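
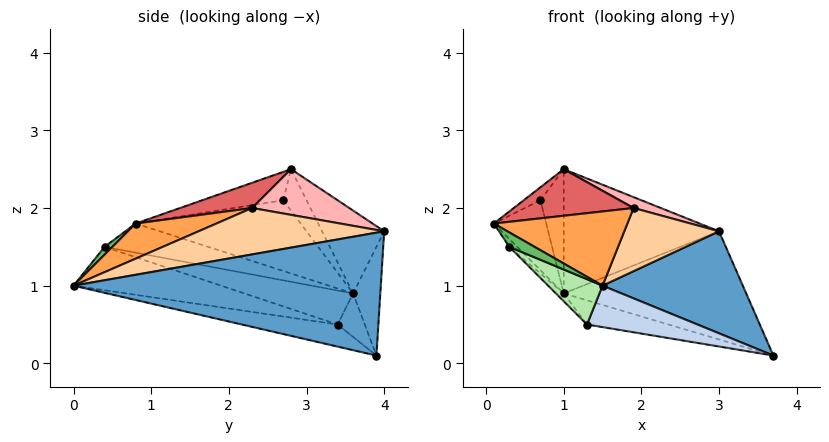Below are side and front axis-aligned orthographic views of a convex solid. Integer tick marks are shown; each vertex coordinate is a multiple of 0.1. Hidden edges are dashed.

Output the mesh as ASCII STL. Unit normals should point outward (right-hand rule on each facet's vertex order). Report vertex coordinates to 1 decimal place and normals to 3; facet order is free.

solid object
 facet normal 0.838 -0.382 0.390
  outer loop
   vertex 3.0 4.0 1.7
   vertex 1.5 0.0 1.0
   vertex 3.7 3.9 0.1
  endloop
 endfacet
 facet normal -0.132 -0.152 -0.980
  outer loop
   vertex 1.3 3.4 0.5
   vertex 3.7 3.9 0.1
   vertex 1.5 0.0 1.0
  endloop
 endfacet
 facet normal 0.255 -0.423 0.870
  outer loop
   vertex 1.9 2.3 2.0
   vertex 0.1 0.8 1.8
   vertex 1.5 0.0 1.0
  endloop
 endfacet
 facet normal 0.733 -0.374 0.568
  outer loop
   vertex 1.9 2.3 2.0
   vertex 1.5 0.0 1.0
   vertex 3.0 4.0 1.7
  endloop
 endfacet
 facet normal 0.165 -0.537 0.827
  outer loop
   vertex 0.3 0.4 1.5
   vertex 1.5 0.0 1.0
   vertex 0.1 0.8 1.8
  endloop
 endfacet
 facet normal -0.424 -0.156 -0.892
  outer loop
   vertex 0.3 0.4 1.5
   vertex 1.3 3.4 0.5
   vertex 1.5 0.0 1.0
  endloop
 endfacet
 facet normal 0.252 -0.419 0.872
  outer loop
   vertex 1.0 2.8 2.5
   vertex 0.1 0.8 1.8
   vertex 1.9 2.3 2.0
  endloop
 endfacet
 facet normal 0.430 -0.120 0.895
  outer loop
   vertex 1.0 2.8 2.5
   vertex 1.9 2.3 2.0
   vertex 3.0 4.0 1.7
  endloop
 endfacet
 facet normal -0.146 0.981 -0.125
  outer loop
   vertex 1.0 3.6 0.9
   vertex 3.0 4.0 1.7
   vertex 3.7 3.9 0.1
  endloop
 endfacet
 facet normal -0.258 0.773 -0.580
  outer loop
   vertex 1.0 3.6 0.9
   vertex 3.7 3.9 0.1
   vertex 1.3 3.4 0.5
  endloop
 endfacet
 facet normal -0.337 0.842 0.421
  outer loop
   vertex 1.0 3.6 0.9
   vertex 1.0 2.8 2.5
   vertex 3.0 4.0 1.7
  endloop
 endfacet
 facet normal -0.792 0.059 -0.607
  outer loop
   vertex 1.0 3.6 0.9
   vertex 0.3 0.4 1.5
   vertex 0.1 0.8 1.8
  endloop
 endfacet
 facet normal -0.785 0.056 -0.617
  outer loop
   vertex 1.0 3.6 0.9
   vertex 1.3 3.4 0.5
   vertex 0.3 0.4 1.5
  endloop
 endfacet
 facet normal -0.808 0.166 0.565
  outer loop
   vertex 0.7 2.7 2.1
   vertex 0.1 0.8 1.8
   vertex 1.0 2.8 2.5
  endloop
 endfacet
 facet normal -0.953 0.303 -0.011
  outer loop
   vertex 0.7 2.7 2.1
   vertex 1.0 3.6 0.9
   vertex 0.1 0.8 1.8
  endloop
 endfacet
 facet normal -0.667 0.667 0.333
  outer loop
   vertex 0.7 2.7 2.1
   vertex 1.0 2.8 2.5
   vertex 1.0 3.6 0.9
  endloop
 endfacet
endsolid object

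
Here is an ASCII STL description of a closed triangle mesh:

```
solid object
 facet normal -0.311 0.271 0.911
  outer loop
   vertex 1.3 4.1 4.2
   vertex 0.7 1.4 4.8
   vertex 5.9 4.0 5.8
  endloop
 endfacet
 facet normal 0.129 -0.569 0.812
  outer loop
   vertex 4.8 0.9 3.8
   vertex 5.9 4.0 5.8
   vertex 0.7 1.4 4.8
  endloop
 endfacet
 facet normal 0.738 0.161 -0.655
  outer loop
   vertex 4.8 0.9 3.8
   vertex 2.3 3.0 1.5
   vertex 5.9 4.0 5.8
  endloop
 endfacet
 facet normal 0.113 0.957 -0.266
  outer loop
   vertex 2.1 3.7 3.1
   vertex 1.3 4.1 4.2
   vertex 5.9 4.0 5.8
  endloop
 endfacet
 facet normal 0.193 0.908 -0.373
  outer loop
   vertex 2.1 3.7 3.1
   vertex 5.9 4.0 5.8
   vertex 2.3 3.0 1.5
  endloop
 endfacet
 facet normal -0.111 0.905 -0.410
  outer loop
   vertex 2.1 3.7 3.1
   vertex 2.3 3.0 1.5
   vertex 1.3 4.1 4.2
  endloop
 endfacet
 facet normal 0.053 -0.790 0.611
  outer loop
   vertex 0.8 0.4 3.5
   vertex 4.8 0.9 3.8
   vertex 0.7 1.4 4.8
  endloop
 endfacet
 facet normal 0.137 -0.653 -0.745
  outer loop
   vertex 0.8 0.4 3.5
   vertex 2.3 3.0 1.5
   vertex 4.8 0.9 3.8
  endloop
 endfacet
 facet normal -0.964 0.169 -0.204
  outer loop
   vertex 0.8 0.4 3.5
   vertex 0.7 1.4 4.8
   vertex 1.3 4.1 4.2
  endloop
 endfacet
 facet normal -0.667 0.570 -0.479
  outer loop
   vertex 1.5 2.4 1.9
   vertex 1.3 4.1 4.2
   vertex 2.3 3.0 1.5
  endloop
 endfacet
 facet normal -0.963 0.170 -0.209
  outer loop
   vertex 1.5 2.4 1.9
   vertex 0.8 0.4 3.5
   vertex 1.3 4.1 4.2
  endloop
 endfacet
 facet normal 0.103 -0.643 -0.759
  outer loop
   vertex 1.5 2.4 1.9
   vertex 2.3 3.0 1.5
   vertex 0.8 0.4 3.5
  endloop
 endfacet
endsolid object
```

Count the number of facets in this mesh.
12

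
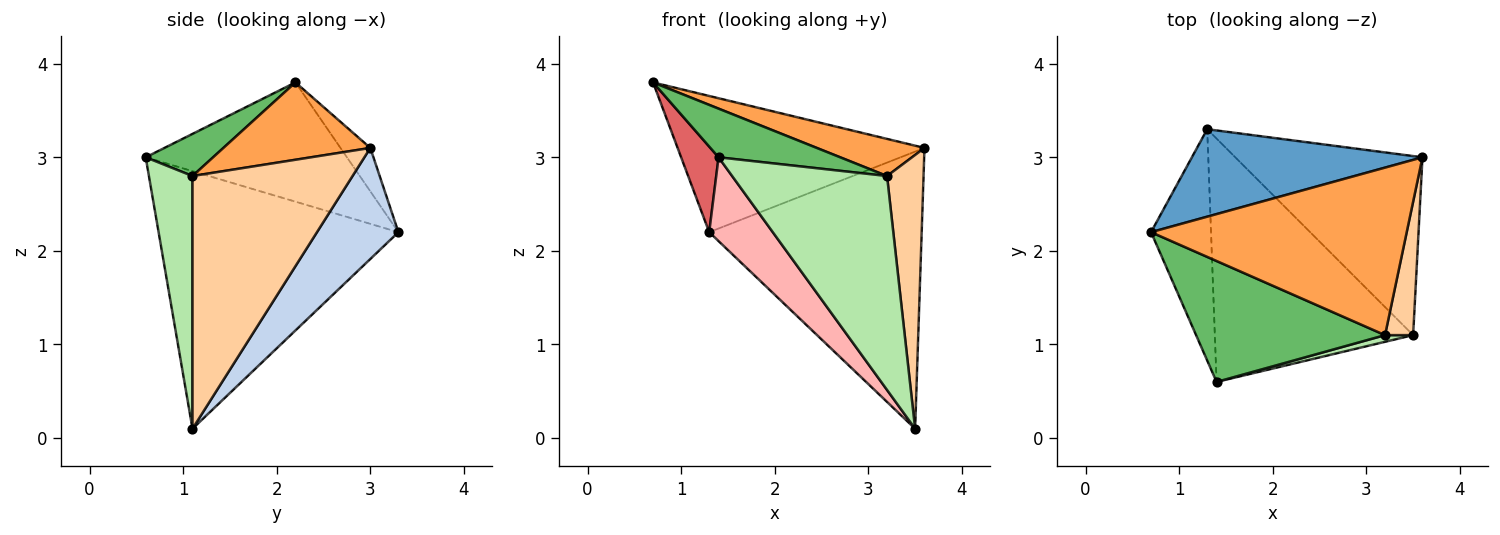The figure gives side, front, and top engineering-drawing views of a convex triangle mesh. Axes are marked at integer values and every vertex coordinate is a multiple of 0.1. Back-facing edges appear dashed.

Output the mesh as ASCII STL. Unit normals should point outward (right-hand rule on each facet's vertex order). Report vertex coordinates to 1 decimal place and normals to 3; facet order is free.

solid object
 facet normal -0.101 0.837 0.538
  outer loop
   vertex 1.3 3.3 2.2
   vertex 0.7 2.2 3.8
   vertex 3.6 3.0 3.1
  endloop
 endfacet
 facet normal 0.306 0.800 -0.517
  outer loop
   vertex 1.3 3.3 2.2
   vertex 3.6 3.0 3.1
   vertex 3.5 1.1 0.1
  endloop
 endfacet
 facet normal 0.283 -0.207 0.936
  outer loop
   vertex 3.2 1.1 2.8
   vertex 3.6 3.0 3.1
   vertex 0.7 2.2 3.8
  endloop
 endfacet
 facet normal 0.969 -0.221 0.108
  outer loop
   vertex 3.2 1.1 2.8
   vertex 3.5 1.1 0.1
   vertex 3.6 3.0 3.1
  endloop
 endfacet
 facet normal 0.203 -0.366 0.908
  outer loop
   vertex 1.4 0.6 3.0
   vertex 3.2 1.1 2.8
   vertex 0.7 2.2 3.8
  endloop
 endfacet
 facet normal 0.271 -0.962 0.030
  outer loop
   vertex 1.4 0.6 3.0
   vertex 3.5 1.1 0.1
   vertex 3.2 1.1 2.8
  endloop
 endfacet
 facet normal -0.881 -0.164 -0.443
  outer loop
   vertex 1.4 0.6 3.0
   vertex 0.7 2.2 3.8
   vertex 1.3 3.3 2.2
  endloop
 endfacet
 facet normal -0.775 -0.206 -0.597
  outer loop
   vertex 1.4 0.6 3.0
   vertex 1.3 3.3 2.2
   vertex 3.5 1.1 0.1
  endloop
 endfacet
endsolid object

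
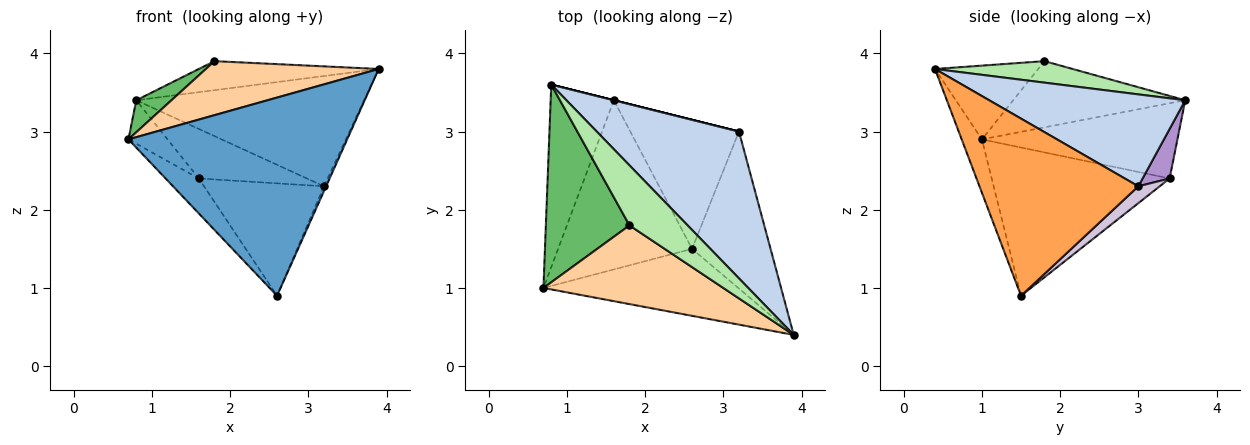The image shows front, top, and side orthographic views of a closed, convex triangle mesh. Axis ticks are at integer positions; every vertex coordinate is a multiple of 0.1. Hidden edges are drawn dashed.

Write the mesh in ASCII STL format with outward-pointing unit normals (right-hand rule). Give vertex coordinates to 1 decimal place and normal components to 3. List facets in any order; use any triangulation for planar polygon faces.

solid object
 facet normal -0.087 -0.944 -0.319
  outer loop
   vertex 2.6 1.5 0.9
   vertex 3.9 0.4 3.8
   vertex 0.7 1.0 2.9
  endloop
 endfacet
 facet normal 0.459 0.533 0.710
  outer loop
   vertex 3.2 3.0 2.3
   vertex 0.8 3.6 3.4
   vertex 3.9 0.4 3.8
  endloop
 endfacet
 facet normal 0.914 0.012 -0.405
  outer loop
   vertex 3.2 3.0 2.3
   vertex 3.9 0.4 3.8
   vertex 2.6 1.5 0.9
  endloop
 endfacet
 facet normal -0.320 -0.536 0.781
  outer loop
   vertex 1.8 1.8 3.9
   vertex 0.7 1.0 2.9
   vertex 3.9 0.4 3.8
  endloop
 endfacet
 facet normal -0.616 -0.126 0.778
  outer loop
   vertex 1.8 1.8 3.9
   vertex 0.8 3.6 3.4
   vertex 0.7 1.0 2.9
  endloop
 endfacet
 facet normal 0.316 0.413 0.854
  outer loop
   vertex 1.8 1.8 3.9
   vertex 3.9 0.4 3.8
   vertex 0.8 3.6 3.4
  endloop
 endfacet
 facet normal -0.757 0.151 -0.636
  outer loop
   vertex 1.6 3.4 2.4
   vertex 0.7 1.0 2.9
   vertex 0.8 3.6 3.4
  endloop
 endfacet
 facet normal -0.735 0.137 -0.664
  outer loop
   vertex 1.6 3.4 2.4
   vertex 2.6 1.5 0.9
   vertex 0.7 1.0 2.9
  endloop
 endfacet
 facet normal 0.243 0.970 0.000
  outer loop
   vertex 1.6 3.4 2.4
   vertex 0.8 3.6 3.4
   vertex 3.2 3.0 2.3
  endloop
 endfacet
 facet normal 0.116 0.652 -0.749
  outer loop
   vertex 1.6 3.4 2.4
   vertex 3.2 3.0 2.3
   vertex 2.6 1.5 0.9
  endloop
 endfacet
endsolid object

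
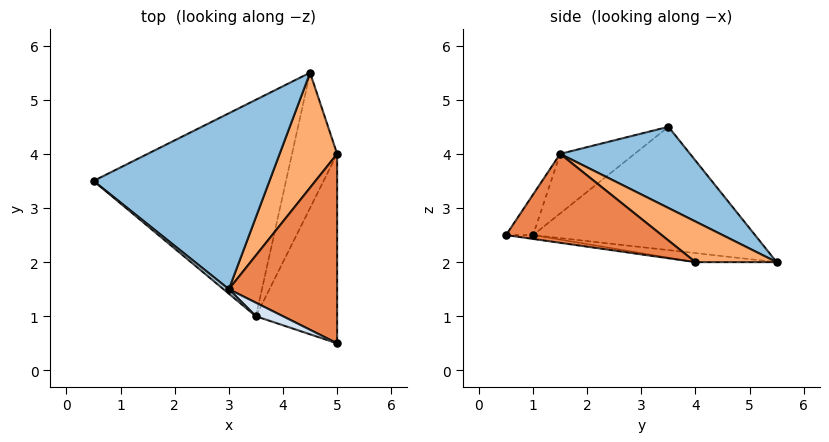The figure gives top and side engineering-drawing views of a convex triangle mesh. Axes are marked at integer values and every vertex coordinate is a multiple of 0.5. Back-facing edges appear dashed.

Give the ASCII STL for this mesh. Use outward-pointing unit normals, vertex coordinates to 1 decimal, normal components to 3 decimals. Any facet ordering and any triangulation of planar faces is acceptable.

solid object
 facet normal -0.539 0.026 -0.842
  outer loop
   vertex 3.5 1.0 2.5
   vertex 0.5 3.5 4.5
   vertex 4.5 5.5 2.0
  endloop
 endfacet
 facet normal 0.402 0.285 0.870
  outer loop
   vertex 3.0 1.5 4.0
   vertex 4.5 5.5 2.0
   vertex 0.5 3.5 4.5
  endloop
 endfacet
 facet normal -0.617 -0.785 0.056
  outer loop
   vertex 3.0 1.5 4.0
   vertex 0.5 3.5 4.5
   vertex 3.5 1.0 2.5
  endloop
 endfacet
 facet normal -0.309 -0.928 0.206
  outer loop
   vertex 3.0 1.5 4.0
   vertex 3.5 1.0 2.5
   vertex 5.0 0.5 2.5
  endloop
 endfacet
 facet normal 0.631 0.110 0.768
  outer loop
   vertex 5.0 4.0 2.0
   vertex 3.0 1.5 4.0
   vertex 5.0 0.5 2.5
  endloop
 endfacet
 facet normal 0.566 0.189 0.802
  outer loop
   vertex 5.0 4.0 2.0
   vertex 4.5 5.5 2.0
   vertex 3.0 1.5 4.0
  endloop
 endfacet
 facet normal -0.047 -0.141 -0.989
  outer loop
   vertex 5.0 4.0 2.0
   vertex 5.0 0.5 2.5
   vertex 3.5 1.0 2.5
  endloop
 endfacet
 facet normal -0.196 -0.065 -0.978
  outer loop
   vertex 5.0 4.0 2.0
   vertex 3.5 1.0 2.5
   vertex 4.5 5.5 2.0
  endloop
 endfacet
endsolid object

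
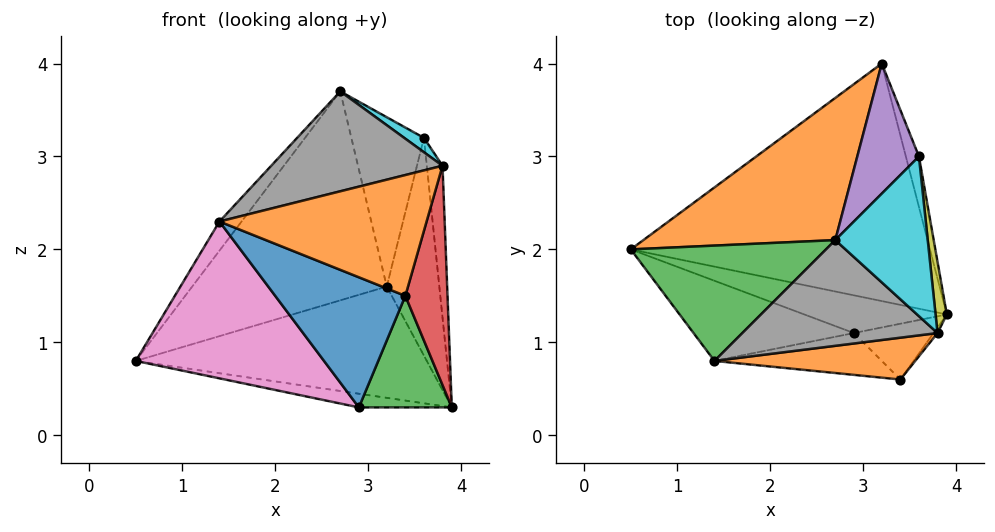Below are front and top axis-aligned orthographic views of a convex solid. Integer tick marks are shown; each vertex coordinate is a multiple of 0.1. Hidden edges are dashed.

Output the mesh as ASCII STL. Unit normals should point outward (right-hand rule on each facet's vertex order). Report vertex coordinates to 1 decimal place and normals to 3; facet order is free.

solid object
 facet normal -0.046 0.424 -0.905
  outer loop
   vertex 3.2 4.0 1.6
   vertex 3.9 1.3 0.3
   vertex 0.5 2.0 0.8
  endloop
 endfacet
 facet normal -0.615 0.652 0.444
  outer loop
   vertex 2.7 2.1 3.7
   vertex 3.2 4.0 1.6
   vertex 0.5 2.0 0.8
  endloop
 endfacet
 facet normal -0.790 0.150 0.594
  outer loop
   vertex 1.4 0.8 2.3
   vertex 2.7 2.1 3.7
   vertex 0.5 2.0 0.8
  endloop
 endfacet
 facet normal 0.958 0.280 -0.065
  outer loop
   vertex 3.6 3.0 3.2
   vertex 3.9 1.3 0.3
   vertex 3.2 4.0 1.6
  endloop
 endfacet
 facet normal -0.414 0.722 0.555
  outer loop
   vertex 3.6 3.0 3.2
   vertex 3.2 4.0 1.6
   vertex 2.7 2.1 3.7
  endloop
 endfacet
 facet normal -0.068 0.340 -0.938
  outer loop
   vertex 2.9 1.1 0.3
   vertex 0.5 2.0 0.8
   vertex 3.9 1.3 0.3
  endloop
 endfacet
 facet normal -0.394 -0.818 -0.418
  outer loop
   vertex 2.9 1.1 0.3
   vertex 1.4 0.8 2.3
   vertex 0.5 2.0 0.8
  endloop
 endfacet
 facet normal -0.095 -0.684 0.723
  outer loop
   vertex 3.8 1.1 2.9
   vertex 2.7 2.1 3.7
   vertex 1.4 0.8 2.3
  endloop
 endfacet
 facet normal 0.994 0.097 0.046
  outer loop
   vertex 3.8 1.1 2.9
   vertex 3.9 1.3 0.3
   vertex 3.6 3.0 3.2
  endloop
 endfacet
 facet normal 0.541 -0.075 0.838
  outer loop
   vertex 3.8 1.1 2.9
   vertex 3.6 3.0 3.2
   vertex 2.7 2.1 3.7
  endloop
 endfacet
 facet normal -0.213 -0.930 -0.299
  outer loop
   vertex 3.4 0.6 1.5
   vertex 1.4 0.8 2.3
   vertex 2.9 1.1 0.3
  endloop
 endfacet
 facet normal 0.036 -0.944 0.327
  outer loop
   vertex 3.4 0.6 1.5
   vertex 3.8 1.1 2.9
   vertex 1.4 0.8 2.3
  endloop
 endfacet
 facet normal 0.176 -0.880 -0.440
  outer loop
   vertex 3.4 0.6 1.5
   vertex 2.9 1.1 0.3
   vertex 3.9 1.3 0.3
  endloop
 endfacet
 facet normal 0.801 -0.598 -0.015
  outer loop
   vertex 3.4 0.6 1.5
   vertex 3.9 1.3 0.3
   vertex 3.8 1.1 2.9
  endloop
 endfacet
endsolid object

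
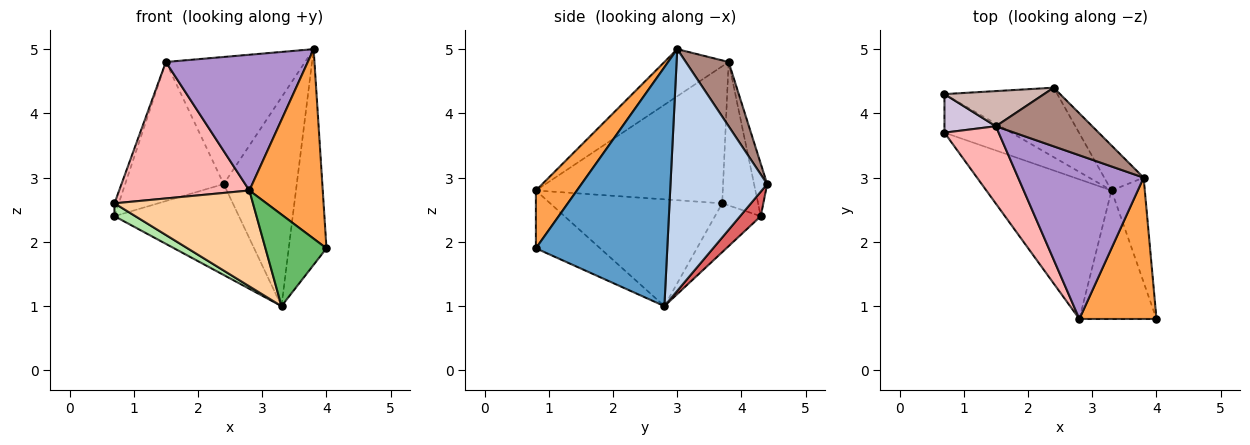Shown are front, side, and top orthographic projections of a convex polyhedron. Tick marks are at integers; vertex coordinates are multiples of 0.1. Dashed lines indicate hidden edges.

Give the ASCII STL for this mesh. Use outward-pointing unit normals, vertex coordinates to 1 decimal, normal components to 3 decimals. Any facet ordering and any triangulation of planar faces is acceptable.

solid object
 facet normal 0.953 0.274 -0.133
  outer loop
   vertex 3.3 2.8 1.0
   vertex 3.8 3.0 5.0
   vertex 4.0 0.8 1.9
  endloop
 endfacet
 facet normal 0.791 0.598 -0.129
  outer loop
   vertex 3.3 2.8 1.0
   vertex 2.4 4.4 2.9
   vertex 3.8 3.0 5.0
  endloop
 endfacet
 facet normal 0.409 -0.731 0.546
  outer loop
   vertex 2.8 0.8 2.8
   vertex 4.0 0.8 1.9
   vertex 3.8 3.0 5.0
  endloop
 endfacet
 facet normal -0.575 -0.463 -0.674
  outer loop
   vertex 2.8 0.8 2.8
   vertex 0.7 3.7 2.6
   vertex 3.3 2.8 1.0
  endloop
 endfacet
 facet normal -0.521 -0.495 -0.695
  outer loop
   vertex 2.8 0.8 2.8
   vertex 3.3 2.8 1.0
   vertex 4.0 0.8 1.9
  endloop
 endfacet
 facet normal -0.570 -0.260 -0.780
  outer loop
   vertex 0.7 4.3 2.4
   vertex 3.3 2.8 1.0
   vertex 0.7 3.7 2.6
  endloop
 endfacet
 facet normal 0.131 0.788 -0.602
  outer loop
   vertex 0.7 4.3 2.4
   vertex 2.4 4.4 2.9
   vertex 3.3 2.8 1.0
  endloop
 endfacet
 facet normal -0.780 -0.544 0.309
  outer loop
   vertex 1.5 3.8 4.8
   vertex 0.7 3.7 2.6
   vertex 2.8 0.8 2.8
  endloop
 endfacet
 facet normal -0.278 -0.613 0.739
  outer loop
   vertex 1.5 3.8 4.8
   vertex 2.8 0.8 2.8
   vertex 3.8 3.0 5.0
  endloop
 endfacet
 facet normal -0.936 0.112 0.335
  outer loop
   vertex 1.5 3.8 4.8
   vertex 0.7 4.3 2.4
   vertex 0.7 3.7 2.6
  endloop
 endfacet
 facet normal 0.269 0.874 0.404
  outer loop
   vertex 1.5 3.8 4.8
   vertex 3.8 3.0 5.0
   vertex 2.4 4.4 2.9
  endloop
 endfacet
 facet normal -0.128 0.962 0.243
  outer loop
   vertex 1.5 3.8 4.8
   vertex 2.4 4.4 2.9
   vertex 0.7 4.3 2.4
  endloop
 endfacet
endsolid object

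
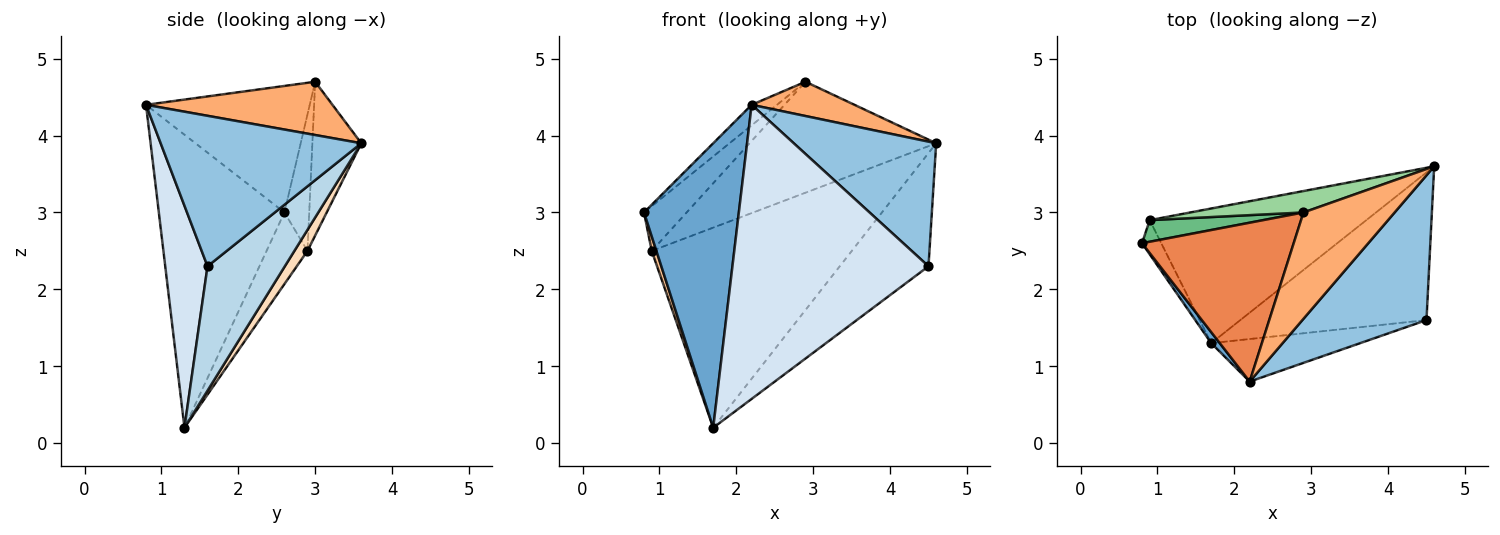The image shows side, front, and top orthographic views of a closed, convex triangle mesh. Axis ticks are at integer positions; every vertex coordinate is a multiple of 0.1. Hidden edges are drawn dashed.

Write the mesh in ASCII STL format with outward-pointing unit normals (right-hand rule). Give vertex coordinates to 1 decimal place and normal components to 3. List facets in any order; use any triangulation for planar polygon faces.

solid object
 facet normal -0.798 -0.602 0.023
  outer loop
   vertex 1.7 1.3 0.2
   vertex 2.2 0.8 4.4
   vertex 0.8 2.6 3.0
  endloop
 endfacet
 facet normal 0.677 -0.480 0.558
  outer loop
   vertex 4.5 1.6 2.3
   vertex 4.6 3.6 3.9
   vertex 2.2 0.8 4.4
  endloop
 endfacet
 facet normal 0.468 0.538 -0.701
  outer loop
   vertex 4.5 1.6 2.3
   vertex 1.7 1.3 0.2
   vertex 4.6 3.6 3.9
  endloop
 endfacet
 facet normal 0.209 -0.968 -0.140
  outer loop
   vertex 4.5 1.6 2.3
   vertex 2.2 0.8 4.4
   vertex 1.7 1.3 0.2
  endloop
 endfacet
 facet normal -0.637 0.099 0.764
  outer loop
   vertex 2.9 3.0 4.7
   vertex 0.8 2.6 3.0
   vertex 2.2 0.8 4.4
  endloop
 endfacet
 facet normal 0.486 -0.268 0.832
  outer loop
   vertex 2.9 3.0 4.7
   vertex 2.2 0.8 4.4
   vertex 4.6 3.6 3.9
  endloop
 endfacet
 facet normal -0.960 -0.110 -0.258
  outer loop
   vertex 0.9 2.9 2.5
   vertex 1.7 1.3 0.2
   vertex 0.8 2.6 3.0
  endloop
 endfacet
 facet normal 0.054 0.828 -0.557
  outer loop
   vertex 0.9 2.9 2.5
   vertex 4.6 3.6 3.9
   vertex 1.7 1.3 0.2
  endloop
 endfacet
 facet normal -0.464 0.797 0.386
  outer loop
   vertex 0.9 2.9 2.5
   vertex 0.8 2.6 3.0
   vertex 2.9 3.0 4.7
  endloop
 endfacet
 facet normal -0.249 0.951 0.183
  outer loop
   vertex 0.9 2.9 2.5
   vertex 2.9 3.0 4.7
   vertex 4.6 3.6 3.9
  endloop
 endfacet
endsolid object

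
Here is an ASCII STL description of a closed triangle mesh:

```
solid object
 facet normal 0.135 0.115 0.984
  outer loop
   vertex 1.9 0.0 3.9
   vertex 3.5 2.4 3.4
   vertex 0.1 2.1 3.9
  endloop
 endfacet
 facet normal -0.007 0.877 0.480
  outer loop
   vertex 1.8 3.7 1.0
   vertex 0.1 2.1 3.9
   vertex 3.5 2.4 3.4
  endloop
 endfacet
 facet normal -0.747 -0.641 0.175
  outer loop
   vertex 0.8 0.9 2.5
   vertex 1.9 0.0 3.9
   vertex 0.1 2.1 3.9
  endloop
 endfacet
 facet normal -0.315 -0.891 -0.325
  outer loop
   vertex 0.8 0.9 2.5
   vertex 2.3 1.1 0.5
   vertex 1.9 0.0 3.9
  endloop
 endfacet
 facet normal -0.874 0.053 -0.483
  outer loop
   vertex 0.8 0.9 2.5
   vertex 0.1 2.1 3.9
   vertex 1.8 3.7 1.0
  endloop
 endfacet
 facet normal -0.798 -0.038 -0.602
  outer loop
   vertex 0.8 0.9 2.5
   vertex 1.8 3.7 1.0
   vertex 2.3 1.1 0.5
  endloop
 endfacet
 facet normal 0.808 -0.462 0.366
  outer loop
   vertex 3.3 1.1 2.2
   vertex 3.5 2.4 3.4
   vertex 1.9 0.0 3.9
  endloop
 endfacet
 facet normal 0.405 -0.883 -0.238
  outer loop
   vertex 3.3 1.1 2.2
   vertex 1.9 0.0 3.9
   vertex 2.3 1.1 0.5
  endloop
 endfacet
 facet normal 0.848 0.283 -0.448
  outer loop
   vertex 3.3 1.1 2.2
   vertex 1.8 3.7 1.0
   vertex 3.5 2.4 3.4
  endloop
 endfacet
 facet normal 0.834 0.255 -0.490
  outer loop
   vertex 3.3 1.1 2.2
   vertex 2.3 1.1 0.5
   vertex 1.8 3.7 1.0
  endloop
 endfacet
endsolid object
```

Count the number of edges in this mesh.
15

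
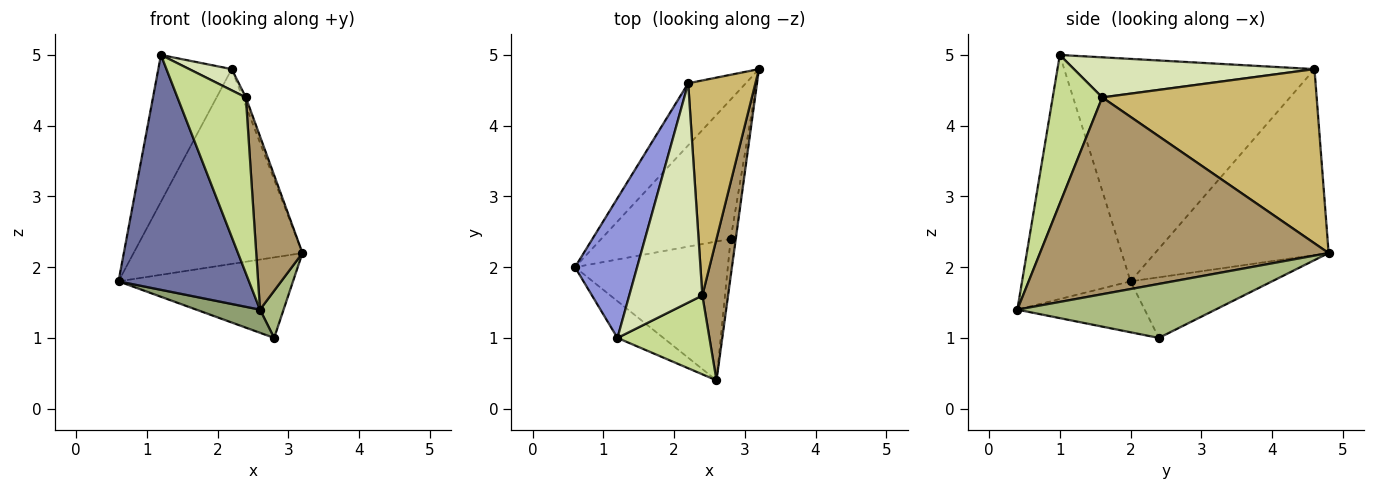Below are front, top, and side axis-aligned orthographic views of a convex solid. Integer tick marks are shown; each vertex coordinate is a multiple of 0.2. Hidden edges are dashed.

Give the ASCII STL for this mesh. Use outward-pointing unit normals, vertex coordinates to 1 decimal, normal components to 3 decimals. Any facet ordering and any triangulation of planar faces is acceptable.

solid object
 facet normal -0.635 -0.763 -0.120
  outer loop
   vertex 1.2 1.0 5.0
   vertex 0.6 2.0 1.8
   vertex 2.6 0.4 1.4
  endloop
 endfacet
 facet normal -0.700 0.681 -0.217
  outer loop
   vertex 2.2 4.6 4.8
   vertex 3.2 4.8 2.2
   vertex 0.6 2.0 1.8
  endloop
 endfacet
 facet normal -0.927 0.272 0.259
  outer loop
   vertex 2.2 4.6 4.8
   vertex 0.6 2.0 1.8
   vertex 1.2 1.0 5.0
  endloop
 endfacet
 facet normal -0.376 0.464 -0.802
  outer loop
   vertex 2.8 2.4 1.0
   vertex 0.6 2.0 1.8
   vertex 3.2 4.8 2.2
  endloop
 endfacet
 facet normal -0.312 -0.156 -0.937
  outer loop
   vertex 2.8 2.4 1.0
   vertex 2.6 0.4 1.4
   vertex 0.6 2.0 1.8
  endloop
 endfacet
 facet normal 0.989 -0.118 -0.094
  outer loop
   vertex 2.8 2.4 1.0
   vertex 3.2 4.8 2.2
   vertex 2.6 0.4 1.4
  endloop
 endfacet
 facet normal 0.551 -0.761 0.341
  outer loop
   vertex 2.4 1.6 4.4
   vertex 1.2 1.0 5.0
   vertex 2.6 0.4 1.4
  endloop
 endfacet
 facet normal 0.479 -0.085 0.874
  outer loop
   vertex 2.4 1.6 4.4
   vertex 2.2 4.6 4.8
   vertex 1.2 1.0 5.0
  endloop
 endfacet
 facet normal 0.979 -0.157 0.128
  outer loop
   vertex 2.4 1.6 4.4
   vertex 2.6 0.4 1.4
   vertex 3.2 4.8 2.2
  endloop
 endfacet
 facet normal 0.933 0.014 0.360
  outer loop
   vertex 2.4 1.6 4.4
   vertex 3.2 4.8 2.2
   vertex 2.2 4.6 4.8
  endloop
 endfacet
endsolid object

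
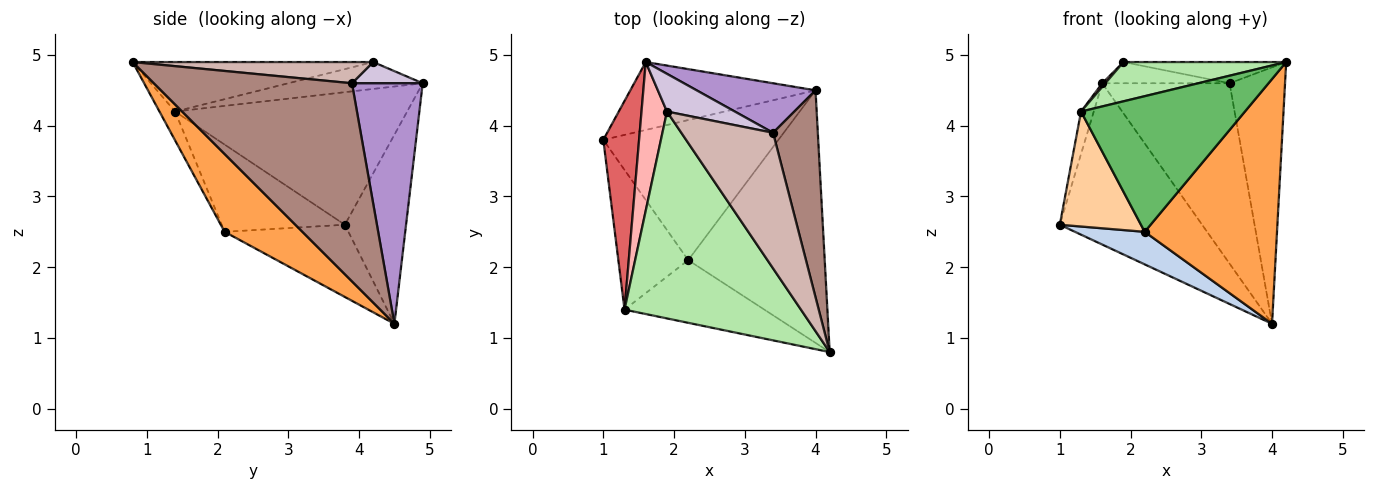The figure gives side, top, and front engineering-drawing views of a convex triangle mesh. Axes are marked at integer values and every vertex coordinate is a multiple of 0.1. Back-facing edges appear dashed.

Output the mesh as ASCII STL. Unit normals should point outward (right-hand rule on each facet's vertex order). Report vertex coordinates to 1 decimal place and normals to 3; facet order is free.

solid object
 facet normal -0.368 0.857 -0.361
  outer loop
   vertex 1.6 4.9 4.6
   vertex 4.0 4.5 1.2
   vertex 1.0 3.8 2.6
  endloop
 endfacet
 facet normal -0.373 -0.210 -0.904
  outer loop
   vertex 2.2 2.1 2.5
   vertex 1.0 3.8 2.6
   vertex 4.0 4.5 1.2
  endloop
 endfacet
 facet normal 0.379 -0.644 -0.665
  outer loop
   vertex 2.2 2.1 2.5
   vertex 4.0 4.5 1.2
   vertex 4.2 0.8 4.9
  endloop
 endfacet
 facet normal -0.694 -0.457 -0.556
  outer loop
   vertex 1.3 1.4 4.2
   vertex 1.0 3.8 2.6
   vertex 2.2 2.1 2.5
  endloop
 endfacet
 facet normal -0.086 -0.904 -0.418
  outer loop
   vertex 1.3 1.4 4.2
   vertex 2.2 2.1 2.5
   vertex 4.2 0.8 4.9
  endloop
 endfacet
 facet normal -0.266 -0.180 0.947
  outer loop
   vertex 1.3 1.4 4.2
   vertex 4.2 0.8 4.9
   vertex 1.9 4.2 4.9
  endloop
 endfacet
 facet normal -0.964 0.053 0.260
  outer loop
   vertex 1.3 1.4 4.2
   vertex 1.6 4.9 4.6
   vertex 1.0 3.8 2.6
  endloop
 endfacet
 facet normal -0.726 -0.016 0.688
  outer loop
   vertex 1.3 1.4 4.2
   vertex 1.9 4.2 4.9
   vertex 1.6 4.9 4.6
  endloop
 endfacet
 facet normal 0.472 0.850 0.233
  outer loop
   vertex 3.4 3.9 4.6
   vertex 4.0 4.5 1.2
   vertex 1.6 4.9 4.6
  endloop
 endfacet
 facet normal 0.263 0.473 0.841
  outer loop
   vertex 3.4 3.9 4.6
   vertex 1.6 4.9 4.6
   vertex 1.9 4.2 4.9
  endloop
 endfacet
 facet normal 0.941 0.263 0.213
  outer loop
   vertex 3.4 3.9 4.6
   vertex 4.2 0.8 4.9
   vertex 4.0 4.5 1.2
  endloop
 endfacet
 facet normal 0.223 0.151 0.963
  outer loop
   vertex 3.4 3.9 4.6
   vertex 1.9 4.2 4.9
   vertex 4.2 0.8 4.9
  endloop
 endfacet
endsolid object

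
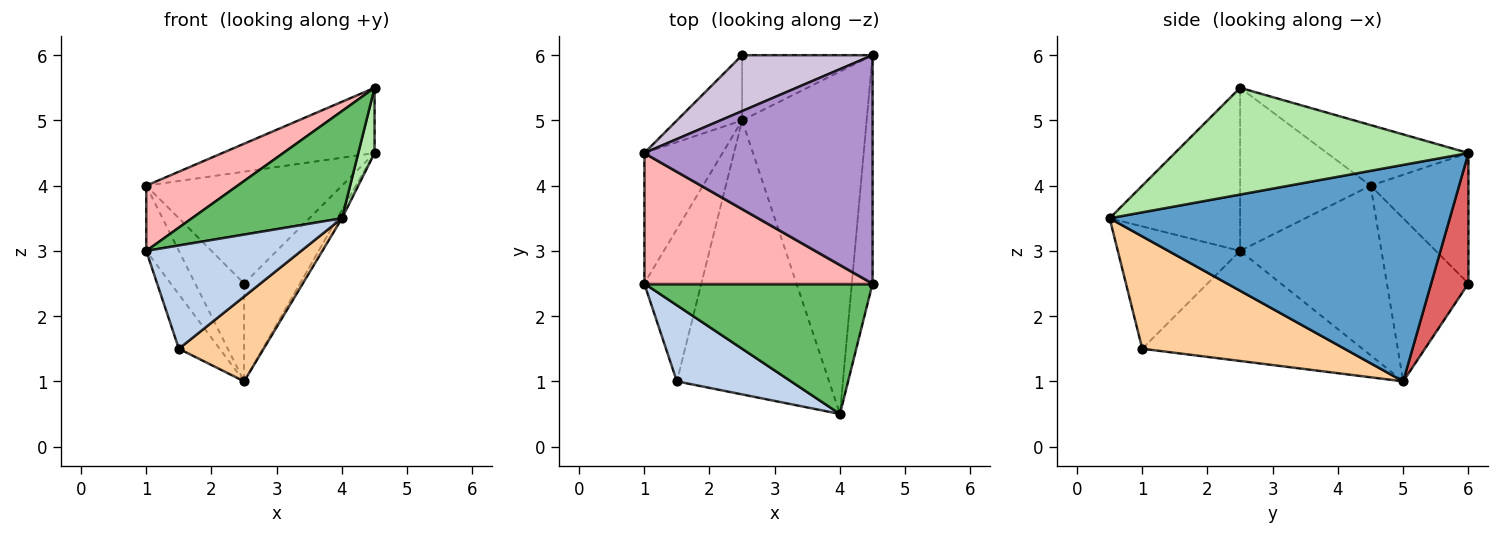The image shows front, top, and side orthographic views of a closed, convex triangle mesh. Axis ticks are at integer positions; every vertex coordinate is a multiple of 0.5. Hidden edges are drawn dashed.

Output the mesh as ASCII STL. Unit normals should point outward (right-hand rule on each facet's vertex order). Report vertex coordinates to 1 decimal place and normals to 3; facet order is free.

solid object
 facet normal 0.867 0.012 -0.499
  outer loop
   vertex 2.5 5.0 1.0
   vertex 4.5 6.0 4.5
   vertex 4.0 0.5 3.5
  endloop
 endfacet
 facet normal -0.536 -0.679 0.501
  outer loop
   vertex 1.5 1.0 1.5
   vertex 4.0 0.5 3.5
   vertex 1.0 2.5 3.0
  endloop
 endfacet
 facet normal -0.876 0.162 -0.454
  outer loop
   vertex 1.5 1.0 1.5
   vertex 1.0 2.5 3.0
   vertex 2.5 5.0 1.0
  endloop
 endfacet
 facet normal 0.576 -0.242 -0.781
  outer loop
   vertex 1.5 1.0 1.5
   vertex 2.5 5.0 1.0
   vertex 4.0 0.5 3.5
  endloop
 endfacet
 facet normal -0.483 -0.556 0.677
  outer loop
   vertex 4.5 2.5 5.5
   vertex 1.0 2.5 3.0
   vertex 4.0 0.5 3.5
  endloop
 endfacet
 facet normal 0.980 -0.054 -0.191
  outer loop
   vertex 4.5 2.5 5.5
   vertex 4.0 0.5 3.5
   vertex 4.5 6.0 4.5
  endloop
 endfacet
 facet normal 0.485 0.728 -0.485
  outer loop
   vertex 2.5 6.0 2.5
   vertex 4.5 6.0 4.5
   vertex 2.5 5.0 1.0
  endloop
 endfacet
 facet normal -0.538 -0.377 0.754
  outer loop
   vertex 1.0 4.5 4.0
   vertex 1.0 2.5 3.0
   vertex 4.5 2.5 5.5
  endloop
 endfacet
 facet normal -0.247 0.266 0.932
  outer loop
   vertex 1.0 4.5 4.0
   vertex 4.5 2.5 5.5
   vertex 4.5 6.0 4.5
  endloop
 endfacet
 facet normal -0.408 0.816 0.408
  outer loop
   vertex 1.0 4.5 4.0
   vertex 4.5 6.0 4.5
   vertex 2.5 6.0 2.5
  endloop
 endfacet
 facet normal -0.889 0.205 -0.410
  outer loop
   vertex 1.0 4.5 4.0
   vertex 2.5 5.0 1.0
   vertex 1.0 2.5 3.0
  endloop
 endfacet
 facet normal -0.811 0.487 -0.324
  outer loop
   vertex 1.0 4.5 4.0
   vertex 2.5 6.0 2.5
   vertex 2.5 5.0 1.0
  endloop
 endfacet
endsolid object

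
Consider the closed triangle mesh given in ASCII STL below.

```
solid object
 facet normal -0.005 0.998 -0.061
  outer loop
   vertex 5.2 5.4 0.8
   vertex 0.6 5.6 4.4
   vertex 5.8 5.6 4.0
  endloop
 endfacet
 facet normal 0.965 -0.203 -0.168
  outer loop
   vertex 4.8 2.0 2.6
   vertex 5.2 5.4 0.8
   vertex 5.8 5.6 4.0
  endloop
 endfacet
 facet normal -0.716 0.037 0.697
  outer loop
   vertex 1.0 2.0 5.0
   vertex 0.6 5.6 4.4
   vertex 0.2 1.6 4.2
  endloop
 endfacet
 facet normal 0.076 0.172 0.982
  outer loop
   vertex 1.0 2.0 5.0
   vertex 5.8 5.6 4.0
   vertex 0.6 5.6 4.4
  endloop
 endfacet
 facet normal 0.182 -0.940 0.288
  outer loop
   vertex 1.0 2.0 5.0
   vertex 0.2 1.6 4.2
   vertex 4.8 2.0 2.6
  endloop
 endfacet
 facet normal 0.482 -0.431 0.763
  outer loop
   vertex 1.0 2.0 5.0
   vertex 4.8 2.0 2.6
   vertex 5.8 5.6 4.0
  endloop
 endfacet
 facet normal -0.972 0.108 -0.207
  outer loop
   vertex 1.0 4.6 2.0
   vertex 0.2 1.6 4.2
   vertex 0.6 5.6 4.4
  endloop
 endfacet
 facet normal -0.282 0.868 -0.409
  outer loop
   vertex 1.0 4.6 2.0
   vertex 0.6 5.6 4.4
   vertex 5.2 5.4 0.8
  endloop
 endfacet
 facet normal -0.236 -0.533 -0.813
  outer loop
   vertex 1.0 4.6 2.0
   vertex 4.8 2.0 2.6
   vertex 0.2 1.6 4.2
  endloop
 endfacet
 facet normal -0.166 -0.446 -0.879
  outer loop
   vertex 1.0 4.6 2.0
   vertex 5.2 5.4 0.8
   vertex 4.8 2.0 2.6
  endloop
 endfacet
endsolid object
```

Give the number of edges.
15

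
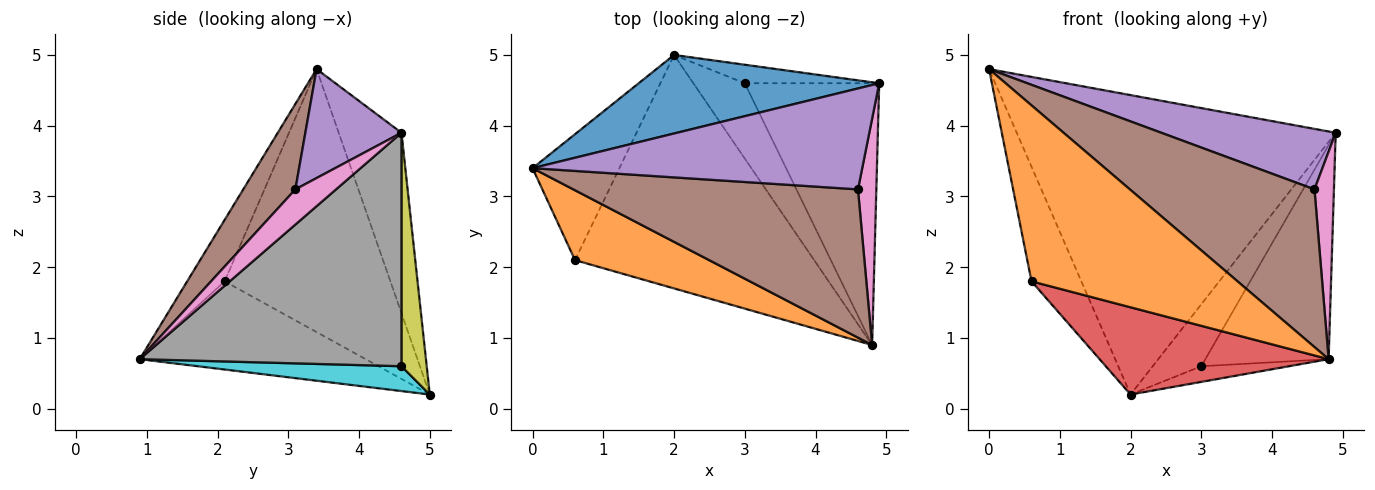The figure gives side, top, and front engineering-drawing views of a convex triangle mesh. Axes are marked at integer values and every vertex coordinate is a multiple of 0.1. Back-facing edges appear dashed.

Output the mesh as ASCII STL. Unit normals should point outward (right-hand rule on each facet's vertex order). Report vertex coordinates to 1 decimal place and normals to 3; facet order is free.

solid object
 facet normal -0.187 0.950 0.249
  outer loop
   vertex 2.0 5.0 0.2
   vertex 0.0 3.4 4.8
   vertex 4.9 4.6 3.9
  endloop
 endfacet
 facet normal -0.167 -0.916 0.364
  outer loop
   vertex 0.6 2.1 1.8
   vertex 4.8 0.9 0.7
   vertex 0.0 3.4 4.8
  endloop
 endfacet
 facet normal -0.913 0.274 -0.302
  outer loop
   vertex 0.6 2.1 1.8
   vertex 0.0 3.4 4.8
   vertex 2.0 5.0 0.2
  endloop
 endfacet
 facet normal -0.326 -0.331 -0.885
  outer loop
   vertex 0.6 2.1 1.8
   vertex 2.0 5.0 0.2
   vertex 4.8 0.9 0.7
  endloop
 endfacet
 facet normal 0.273 -0.495 0.825
  outer loop
   vertex 4.6 3.1 3.1
   vertex 4.9 4.6 3.9
   vertex 0.0 3.4 4.8
  endloop
 endfacet
 facet normal 0.201 -0.714 0.671
  outer loop
   vertex 4.6 3.1 3.1
   vertex 0.0 3.4 4.8
   vertex 4.8 0.9 0.7
  endloop
 endfacet
 facet normal 0.816 -0.390 0.426
  outer loop
   vertex 4.6 3.1 3.1
   vertex 4.8 0.9 0.7
   vertex 4.9 4.6 3.9
  endloop
 endfacet
 facet normal 0.802 0.378 -0.462
  outer loop
   vertex 3.0 4.6 0.6
   vertex 4.9 4.6 3.9
   vertex 4.8 0.9 0.7
  endloop
 endfacet
 facet normal 0.446 0.858 -0.257
  outer loop
   vertex 3.0 4.6 0.6
   vertex 2.0 5.0 0.2
   vertex 4.9 4.6 3.9
  endloop
 endfacet
 facet normal 0.428 0.184 -0.885
  outer loop
   vertex 3.0 4.6 0.6
   vertex 4.8 0.9 0.7
   vertex 2.0 5.0 0.2
  endloop
 endfacet
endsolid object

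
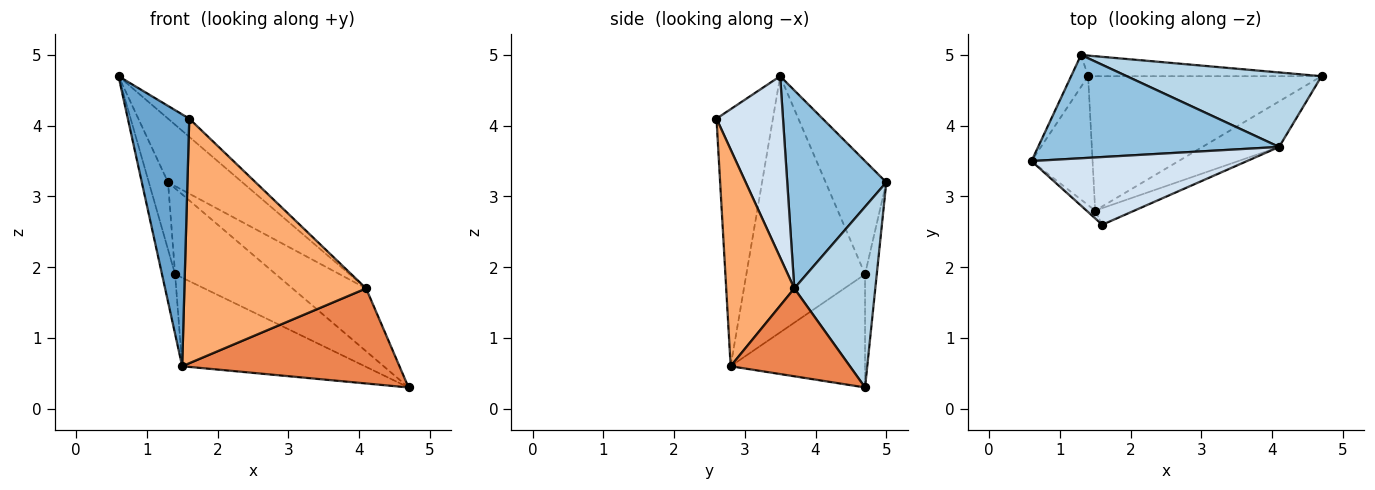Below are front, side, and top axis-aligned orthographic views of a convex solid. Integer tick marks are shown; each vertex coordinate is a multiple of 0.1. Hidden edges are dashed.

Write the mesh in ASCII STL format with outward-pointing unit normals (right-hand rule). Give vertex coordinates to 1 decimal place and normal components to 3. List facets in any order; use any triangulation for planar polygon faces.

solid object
 facet normal -0.676 -0.736 -0.023
  outer loop
   vertex 1.5 2.8 0.6
   vertex 1.6 2.6 4.1
   vertex 0.6 3.5 4.7
  endloop
 endfacet
 facet normal 0.573 0.430 0.697
  outer loop
   vertex 4.1 3.7 1.7
   vertex 1.3 5.0 3.2
   vertex 0.6 3.5 4.7
  endloop
 endfacet
 facet normal 0.578 0.526 0.624
  outer loop
   vertex 4.1 3.7 1.7
   vertex 4.7 4.7 0.3
   vertex 1.3 5.0 3.2
  endloop
 endfacet
 facet normal 0.631 0.201 0.749
  outer loop
   vertex 4.1 3.7 1.7
   vertex 0.6 3.5 4.7
   vertex 1.6 2.6 4.1
  endloop
 endfacet
 facet normal 0.444 -0.808 -0.387
  outer loop
   vertex 4.1 3.7 1.7
   vertex 1.5 2.8 0.6
   vertex 4.7 4.7 0.3
  endloop
 endfacet
 facet normal 0.350 -0.934 -0.063
  outer loop
   vertex 4.1 3.7 1.7
   vertex 1.6 2.6 4.1
   vertex 1.5 2.8 0.6
  endloop
 endfacet
 facet normal -0.944 0.299 -0.142
  outer loop
   vertex 1.4 4.7 1.9
   vertex 0.6 3.5 4.7
   vertex 1.3 5.0 3.2
  endloop
 endfacet
 facet normal -0.967 0.107 -0.231
  outer loop
   vertex 1.4 4.7 1.9
   vertex 1.5 2.8 0.6
   vertex 0.6 3.5 4.7
  endloop
 endfacet
 facet normal -0.112 0.966 -0.232
  outer loop
   vertex 1.4 4.7 1.9
   vertex 1.3 5.0 3.2
   vertex 4.7 4.7 0.3
  endloop
 endfacet
 facet normal -0.375 0.510 -0.774
  outer loop
   vertex 1.4 4.7 1.9
   vertex 4.7 4.7 0.3
   vertex 1.5 2.8 0.6
  endloop
 endfacet
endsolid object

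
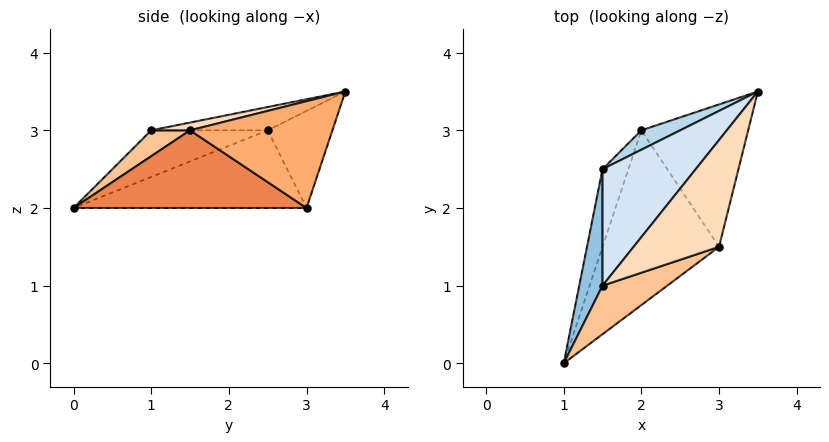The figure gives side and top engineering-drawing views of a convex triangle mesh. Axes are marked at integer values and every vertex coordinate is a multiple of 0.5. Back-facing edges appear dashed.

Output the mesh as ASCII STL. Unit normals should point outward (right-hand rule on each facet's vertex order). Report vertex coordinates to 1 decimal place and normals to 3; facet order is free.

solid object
 facet normal -0.905 0.302 -0.302
  outer loop
   vertex 1.5 2.5 3.0
   vertex 2.0 3.0 2.0
   vertex 1.0 0.0 2.0
  endloop
 endfacet
 facet normal -0.894 0.000 0.447
  outer loop
   vertex 1.5 2.5 3.0
   vertex 1.0 0.0 2.0
   vertex 1.5 1.0 3.0
  endloop
 endfacet
 facet normal -0.477 0.858 0.191
  outer loop
   vertex 1.5 2.5 3.0
   vertex 3.5 3.5 3.5
   vertex 2.0 3.0 2.0
  endloop
 endfacet
 facet normal -0.243 0.000 0.970
  outer loop
   vertex 1.5 2.5 3.0
   vertex 1.5 1.0 3.0
   vertex 3.5 3.5 3.5
  endloop
 endfacet
 facet normal 0.545 -0.182 -0.818
  outer loop
   vertex 3.0 1.5 3.0
   vertex 1.0 0.0 2.0
   vertex 2.0 3.0 2.0
  endloop
 endfacet
 facet normal 0.707 0.000 -0.707
  outer loop
   vertex 3.0 1.5 3.0
   vertex 2.0 3.0 2.0
   vertex 3.5 3.5 3.5
  endloop
 endfacet
 facet normal 0.248 -0.744 0.620
  outer loop
   vertex 3.0 1.5 3.0
   vertex 1.5 1.0 3.0
   vertex 1.0 0.0 2.0
  endloop
 endfacet
 facet normal 0.087 -0.262 0.961
  outer loop
   vertex 3.0 1.5 3.0
   vertex 3.5 3.5 3.5
   vertex 1.5 1.0 3.0
  endloop
 endfacet
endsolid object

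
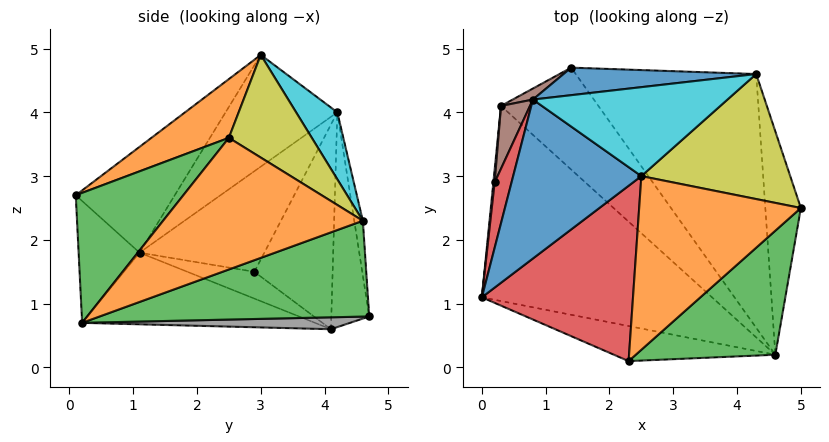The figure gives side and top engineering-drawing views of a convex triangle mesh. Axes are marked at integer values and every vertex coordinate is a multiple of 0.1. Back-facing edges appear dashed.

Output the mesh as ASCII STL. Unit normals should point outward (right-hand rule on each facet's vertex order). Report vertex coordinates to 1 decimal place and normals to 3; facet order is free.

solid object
 facet normal -0.617 -0.343 0.708
  outer loop
   vertex 0.8 4.2 4.0
   vertex 0.0 1.1 1.8
   vertex 2.5 3.0 4.9
  endloop
 endfacet
 facet normal 0.275 -0.593 0.757
  outer loop
   vertex 2.3 0.1 2.7
   vertex 5.0 2.5 3.6
   vertex 2.5 3.0 4.9
  endloop
 endfacet
 facet normal 0.472 -0.721 0.507
  outer loop
   vertex 2.3 0.1 2.7
   vertex 4.6 0.2 0.7
   vertex 5.0 2.5 3.6
  endloop
 endfacet
 facet normal -0.496 -0.503 0.708
  outer loop
   vertex 2.3 0.1 2.7
   vertex 2.5 3.0 4.9
   vertex 0.0 1.1 1.8
  endloop
 endfacet
 facet normal -0.259 -0.903 -0.343
  outer loop
   vertex 2.3 0.1 2.7
   vertex 0.0 1.1 1.8
   vertex 4.6 0.2 0.7
  endloop
 endfacet
 facet normal -0.485 0.873 0.046
  outer loop
   vertex 0.3 4.1 0.6
   vertex 0.8 4.2 4.0
   vertex 1.4 4.7 0.8
  endloop
 endfacet
 facet normal -0.280 -0.332 -0.901
  outer loop
   vertex 0.3 4.1 0.6
   vertex 4.6 0.2 0.7
   vertex 0.0 1.1 1.8
  endloop
 endfacet
 facet normal 0.121 0.108 -0.987
  outer loop
   vertex 0.3 4.1 0.6
   vertex 1.4 4.7 0.8
   vertex 4.6 0.2 0.7
  endloop
 endfacet
 facet normal 0.465 0.573 0.675
  outer loop
   vertex 4.3 4.6 2.3
   vertex 2.5 3.0 4.9
   vertex 5.0 2.5 3.6
  endloop
 endfacet
 facet normal 0.211 0.760 0.614
  outer loop
   vertex 4.3 4.6 2.3
   vertex 0.8 4.2 4.0
   vertex 2.5 3.0 4.9
  endloop
 endfacet
 facet normal -0.042 0.988 0.147
  outer loop
   vertex 4.3 4.6 2.3
   vertex 1.4 4.7 0.8
   vertex 0.8 4.2 4.0
  endloop
 endfacet
 facet normal 0.953 0.159 -0.257
  outer loop
   vertex 4.3 4.6 2.3
   vertex 5.0 2.5 3.6
   vertex 4.6 0.2 0.7
  endloop
 endfacet
 facet normal 0.442 0.333 -0.833
  outer loop
   vertex 4.3 4.6 2.3
   vertex 4.6 0.2 0.7
   vertex 1.4 4.7 0.8
  endloop
 endfacet
 facet normal -0.977 0.136 0.164
  outer loop
   vertex 0.2 2.9 1.5
   vertex 0.0 1.1 1.8
   vertex 0.8 4.2 4.0
  endloop
 endfacet
 facet normal -0.992 0.118 0.047
  outer loop
   vertex 0.2 2.9 1.5
   vertex 0.3 4.1 0.6
   vertex 0.0 1.1 1.8
  endloop
 endfacet
 facet normal -0.973 0.184 0.138
  outer loop
   vertex 0.2 2.9 1.5
   vertex 0.8 4.2 4.0
   vertex 0.3 4.1 0.6
  endloop
 endfacet
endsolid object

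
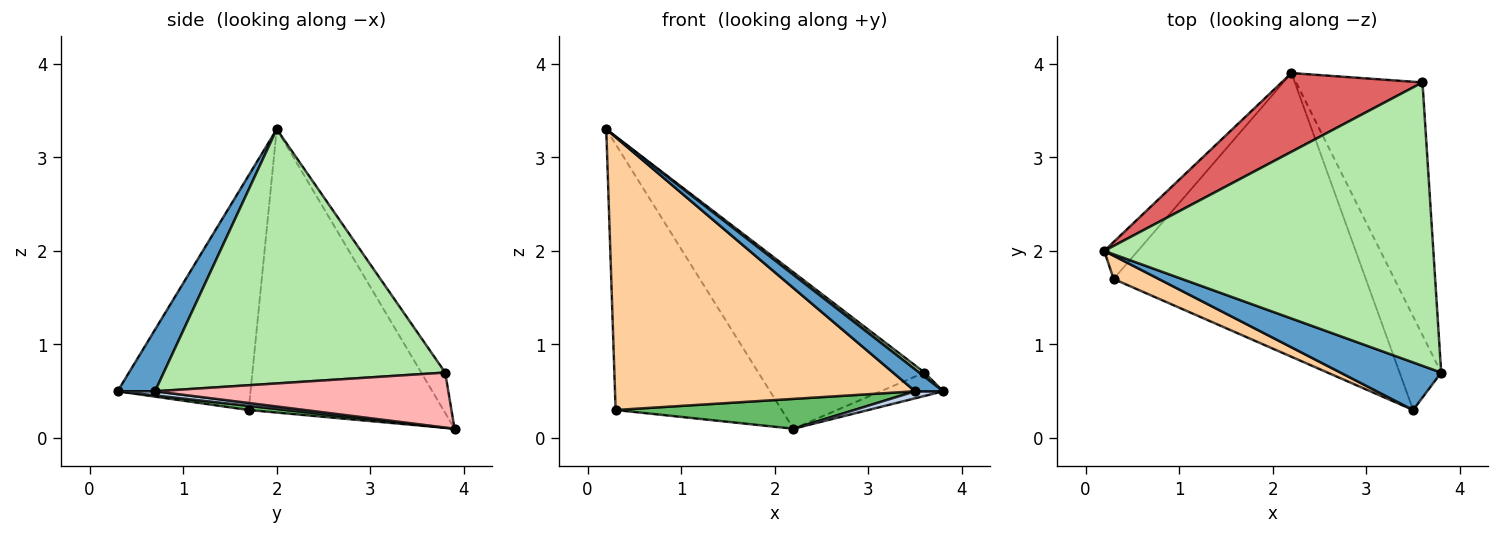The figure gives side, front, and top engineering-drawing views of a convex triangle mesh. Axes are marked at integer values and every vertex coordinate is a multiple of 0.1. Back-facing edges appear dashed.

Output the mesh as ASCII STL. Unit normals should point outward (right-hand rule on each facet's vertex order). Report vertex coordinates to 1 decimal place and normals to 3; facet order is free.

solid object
 facet normal 0.486 -0.365 0.794
  outer loop
   vertex 3.5 0.3 0.5
   vertex 3.8 0.7 0.5
   vertex 0.2 2.0 3.3
  endloop
 endfacet
 facet normal 0.099 -0.074 -0.992
  outer loop
   vertex 3.5 0.3 0.5
   vertex 2.2 3.9 0.1
   vertex 3.8 0.7 0.5
  endloop
 endfacet
 facet normal -0.758 0.646 -0.090
  outer loop
   vertex 0.3 1.7 0.3
   vertex 0.2 2.0 3.3
   vertex 2.2 3.9 0.1
  endloop
 endfacet
 facet normal -0.404 -0.912 0.078
  outer loop
   vertex 0.3 1.7 0.3
   vertex 3.5 0.3 0.5
   vertex 0.2 2.0 3.3
  endloop
 endfacet
 facet normal 0.016 -0.105 -0.994
  outer loop
   vertex 0.3 1.7 0.3
   vertex 2.2 3.9 0.1
   vertex 3.5 0.3 0.5
  endloop
 endfacet
 facet normal 0.611 -0.012 0.791
  outer loop
   vertex 3.6 3.8 0.7
   vertex 0.2 2.0 3.3
   vertex 3.8 0.7 0.5
  endloop
 endfacet
 facet normal -0.128 0.886 0.446
  outer loop
   vertex 3.6 3.8 0.7
   vertex 2.2 3.9 0.1
   vertex 0.2 2.0 3.3
  endloop
 endfacet
 facet normal 0.398 0.085 -0.914
  outer loop
   vertex 3.6 3.8 0.7
   vertex 3.8 0.7 0.5
   vertex 2.2 3.9 0.1
  endloop
 endfacet
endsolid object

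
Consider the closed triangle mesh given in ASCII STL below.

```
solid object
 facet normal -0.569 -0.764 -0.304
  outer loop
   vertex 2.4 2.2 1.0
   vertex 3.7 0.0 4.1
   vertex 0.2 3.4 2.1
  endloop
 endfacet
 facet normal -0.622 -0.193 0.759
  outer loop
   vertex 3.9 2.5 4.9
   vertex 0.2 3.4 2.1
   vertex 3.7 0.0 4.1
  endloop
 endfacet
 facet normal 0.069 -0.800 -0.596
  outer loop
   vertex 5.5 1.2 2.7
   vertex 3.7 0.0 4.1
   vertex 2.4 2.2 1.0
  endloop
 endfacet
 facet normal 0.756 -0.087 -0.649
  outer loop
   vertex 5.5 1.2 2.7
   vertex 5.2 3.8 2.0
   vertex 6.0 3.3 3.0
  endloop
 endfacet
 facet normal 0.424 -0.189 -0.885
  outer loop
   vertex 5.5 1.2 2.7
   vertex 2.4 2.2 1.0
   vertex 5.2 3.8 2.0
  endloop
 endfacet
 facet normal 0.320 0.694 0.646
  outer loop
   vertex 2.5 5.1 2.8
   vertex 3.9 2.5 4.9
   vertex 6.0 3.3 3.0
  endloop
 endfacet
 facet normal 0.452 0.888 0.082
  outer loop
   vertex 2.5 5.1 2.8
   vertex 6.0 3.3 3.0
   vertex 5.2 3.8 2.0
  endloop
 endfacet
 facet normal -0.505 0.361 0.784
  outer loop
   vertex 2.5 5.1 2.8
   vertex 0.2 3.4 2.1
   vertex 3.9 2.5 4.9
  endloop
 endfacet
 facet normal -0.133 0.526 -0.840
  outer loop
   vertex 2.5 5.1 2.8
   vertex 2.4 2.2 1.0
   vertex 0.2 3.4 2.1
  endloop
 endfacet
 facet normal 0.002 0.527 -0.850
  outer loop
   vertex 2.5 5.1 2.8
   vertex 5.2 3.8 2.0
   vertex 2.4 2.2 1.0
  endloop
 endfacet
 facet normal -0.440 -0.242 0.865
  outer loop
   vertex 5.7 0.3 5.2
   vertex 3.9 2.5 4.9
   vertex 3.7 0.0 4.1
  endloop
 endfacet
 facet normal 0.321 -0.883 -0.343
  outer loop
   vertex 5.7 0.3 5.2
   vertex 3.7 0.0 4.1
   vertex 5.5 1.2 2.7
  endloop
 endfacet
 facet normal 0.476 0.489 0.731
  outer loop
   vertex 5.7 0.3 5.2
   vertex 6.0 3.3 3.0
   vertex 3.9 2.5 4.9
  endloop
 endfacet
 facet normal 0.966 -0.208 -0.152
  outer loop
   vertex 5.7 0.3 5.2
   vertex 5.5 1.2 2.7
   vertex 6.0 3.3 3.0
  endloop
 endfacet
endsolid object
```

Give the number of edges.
21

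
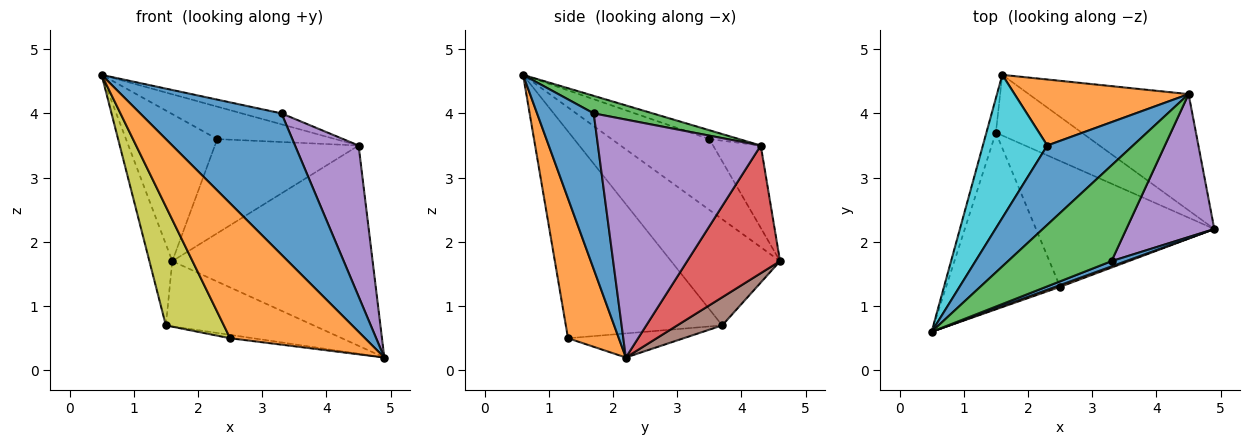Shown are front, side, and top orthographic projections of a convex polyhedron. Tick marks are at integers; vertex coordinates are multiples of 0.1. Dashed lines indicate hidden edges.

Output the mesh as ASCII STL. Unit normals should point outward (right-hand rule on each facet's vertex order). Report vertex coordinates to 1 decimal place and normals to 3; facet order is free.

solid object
 facet normal 0.372 -0.928 0.034
  outer loop
   vertex 3.3 1.7 4.0
   vertex 0.5 0.6 4.6
   vertex 4.9 2.2 0.2
  endloop
 endfacet
 facet normal 0.352 -0.936 0.012
  outer loop
   vertex 2.5 1.3 0.5
   vertex 4.9 2.2 0.2
   vertex 0.5 0.6 4.6
  endloop
 endfacet
 facet normal 0.166 0.112 0.980
  outer loop
   vertex 4.5 4.3 3.5
   vertex 0.5 0.6 4.6
   vertex 3.3 1.7 4.0
  endloop
 endfacet
 facet normal 0.372 0.803 -0.466
  outer loop
   vertex 4.5 4.3 3.5
   vertex 4.9 2.2 0.2
   vertex 1.6 4.6 1.7
  endloop
 endfacet
 facet normal 0.881 -0.344 0.326
  outer loop
   vertex 4.5 4.3 3.5
   vertex 3.3 1.7 4.0
   vertex 4.9 2.2 0.2
  endloop
 endfacet
 facet normal 0.217 0.715 -0.665
  outer loop
   vertex 1.5 3.7 0.7
   vertex 1.6 4.6 1.7
   vertex 4.9 2.2 0.2
  endloop
 endfacet
 facet normal -0.134 0.027 -0.991
  outer loop
   vertex 1.5 3.7 0.7
   vertex 4.9 2.2 0.2
   vertex 2.5 1.3 0.5
  endloop
 endfacet
 facet normal -0.975 0.205 -0.087
  outer loop
   vertex 1.5 3.7 0.7
   vertex 0.5 0.6 4.6
   vertex 1.6 4.6 1.7
  endloop
 endfacet
 facet normal -0.833 -0.309 -0.459
  outer loop
   vertex 1.5 3.7 0.7
   vertex 2.5 1.3 0.5
   vertex 0.5 0.6 4.6
  endloop
 endfacet
 facet normal -0.609 0.569 0.553
  outer loop
   vertex 2.3 3.5 3.6
   vertex 1.6 4.6 1.7
   vertex 0.5 0.6 4.6
  endloop
 endfacet
 facet normal -0.095 0.377 0.921
  outer loop
   vertex 2.3 3.5 3.6
   vertex 0.5 0.6 4.6
   vertex 4.5 4.3 3.5
  endloop
 endfacet
 facet normal -0.262 0.790 0.554
  outer loop
   vertex 2.3 3.5 3.6
   vertex 4.5 4.3 3.5
   vertex 1.6 4.6 1.7
  endloop
 endfacet
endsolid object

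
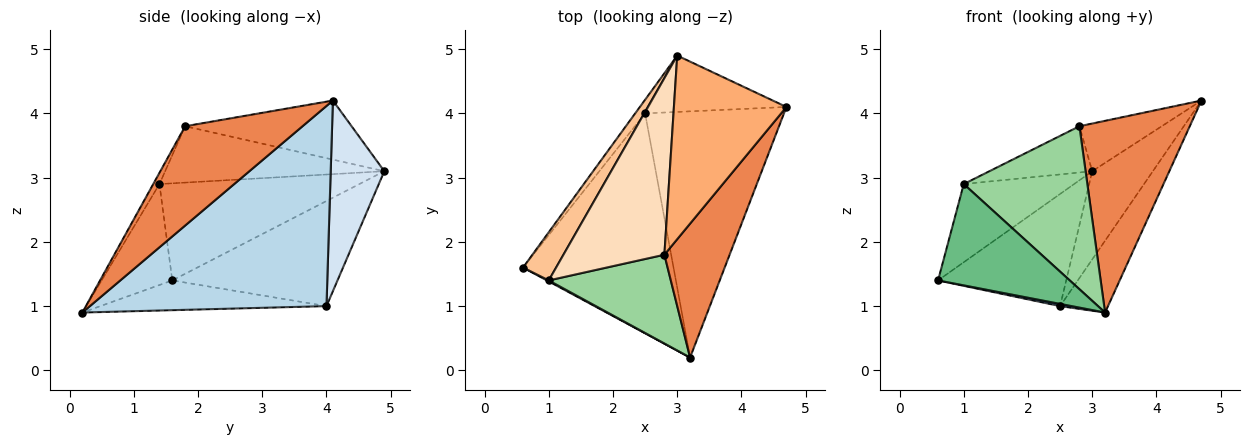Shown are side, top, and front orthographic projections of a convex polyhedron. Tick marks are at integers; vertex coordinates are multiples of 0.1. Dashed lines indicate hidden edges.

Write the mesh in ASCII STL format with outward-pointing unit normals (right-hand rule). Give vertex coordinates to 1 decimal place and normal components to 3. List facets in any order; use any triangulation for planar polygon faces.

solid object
 facet normal -0.194 -0.010 -0.981
  outer loop
   vertex 2.5 4.0 1.0
   vertex 3.2 0.2 0.9
   vertex 0.6 1.6 1.4
  endloop
 endfacet
 facet normal -0.788 0.611 -0.074
  outer loop
   vertex 2.5 4.0 1.0
   vertex 0.6 1.6 1.4
   vertex 3.0 4.9 3.1
  endloop
 endfacet
 facet normal 0.810 0.164 -0.562
  outer loop
   vertex 2.5 4.0 1.0
   vertex 4.7 4.1 4.2
   vertex 3.2 0.2 0.9
  endloop
 endfacet
 facet normal 0.597 0.676 -0.432
  outer loop
   vertex 2.5 4.0 1.0
   vertex 3.0 4.9 3.1
   vertex 4.7 4.1 4.2
  endloop
 endfacet
 facet normal 0.657 -0.618 0.432
  outer loop
   vertex 2.8 1.8 3.8
   vertex 3.2 0.2 0.9
   vertex 4.7 4.1 4.2
  endloop
 endfacet
 facet normal -0.453 0.224 0.863
  outer loop
   vertex 2.8 1.8 3.8
   vertex 4.7 4.1 4.2
   vertex 3.0 4.9 3.1
  endloop
 endfacet
 facet normal -0.839 0.463 0.285
  outer loop
   vertex 1.0 1.4 2.9
   vertex 3.0 4.9 3.1
   vertex 0.6 1.6 1.4
  endloop
 endfacet
 facet normal -0.475 0.223 0.851
  outer loop
   vertex 1.0 1.4 2.9
   vertex 2.8 1.8 3.8
   vertex 3.0 4.9 3.1
  endloop
 endfacet
 facet normal -0.473 -0.881 0.009
  outer loop
   vertex 1.0 1.4 2.9
   vertex 0.6 1.6 1.4
   vertex 3.2 0.2 0.9
  endloop
 endfacet
 facet normal -0.044 -0.877 0.478
  outer loop
   vertex 1.0 1.4 2.9
   vertex 3.2 0.2 0.9
   vertex 2.8 1.8 3.8
  endloop
 endfacet
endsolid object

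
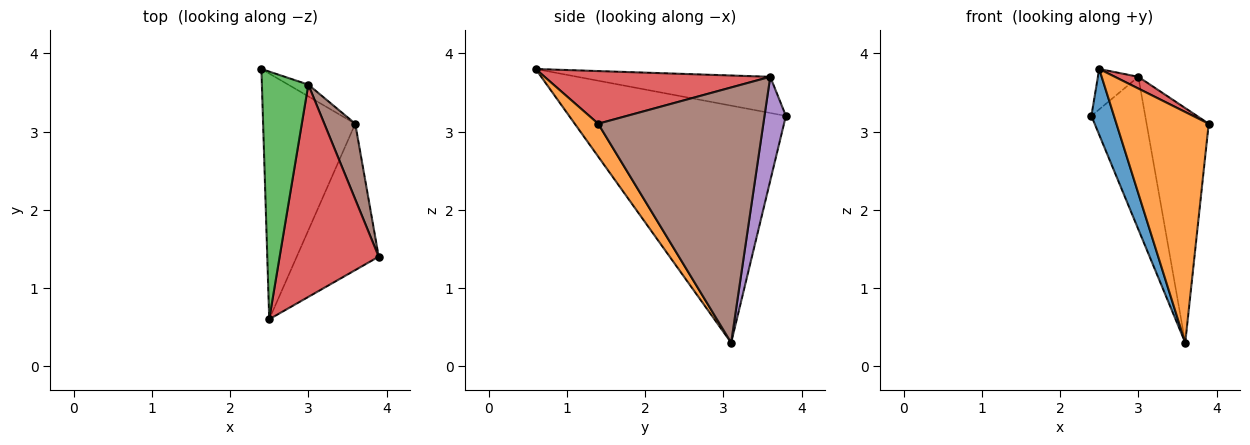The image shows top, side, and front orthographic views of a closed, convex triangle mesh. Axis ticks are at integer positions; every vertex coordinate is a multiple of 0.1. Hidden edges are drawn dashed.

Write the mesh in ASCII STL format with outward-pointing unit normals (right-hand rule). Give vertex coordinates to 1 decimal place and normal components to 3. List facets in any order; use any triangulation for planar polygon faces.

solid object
 facet normal -0.928 -0.097 -0.361
  outer loop
   vertex 3.6 3.1 0.3
   vertex 2.5 0.6 3.8
   vertex 2.4 3.8 3.2
  endloop
 endfacet
 facet normal 0.210 -0.826 -0.524
  outer loop
   vertex 3.6 3.1 0.3
   vertex 3.9 1.4 3.1
   vertex 2.5 0.6 3.8
  endloop
 endfacet
 facet normal -0.609 0.128 0.782
  outer loop
   vertex 3.0 3.6 3.7
   vertex 2.4 3.8 3.2
   vertex 2.5 0.6 3.8
  endloop
 endfacet
 facet normal 0.469 -0.049 0.882
  outer loop
   vertex 3.0 3.6 3.7
   vertex 2.5 0.6 3.8
   vertex 3.9 1.4 3.1
  endloop
 endfacet
 facet normal 0.368 0.927 -0.071
  outer loop
   vertex 3.0 3.6 3.7
   vertex 3.6 3.1 0.3
   vertex 2.4 3.8 3.2
  endloop
 endfacet
 facet normal 0.930 0.350 0.113
  outer loop
   vertex 3.0 3.6 3.7
   vertex 3.9 1.4 3.1
   vertex 3.6 3.1 0.3
  endloop
 endfacet
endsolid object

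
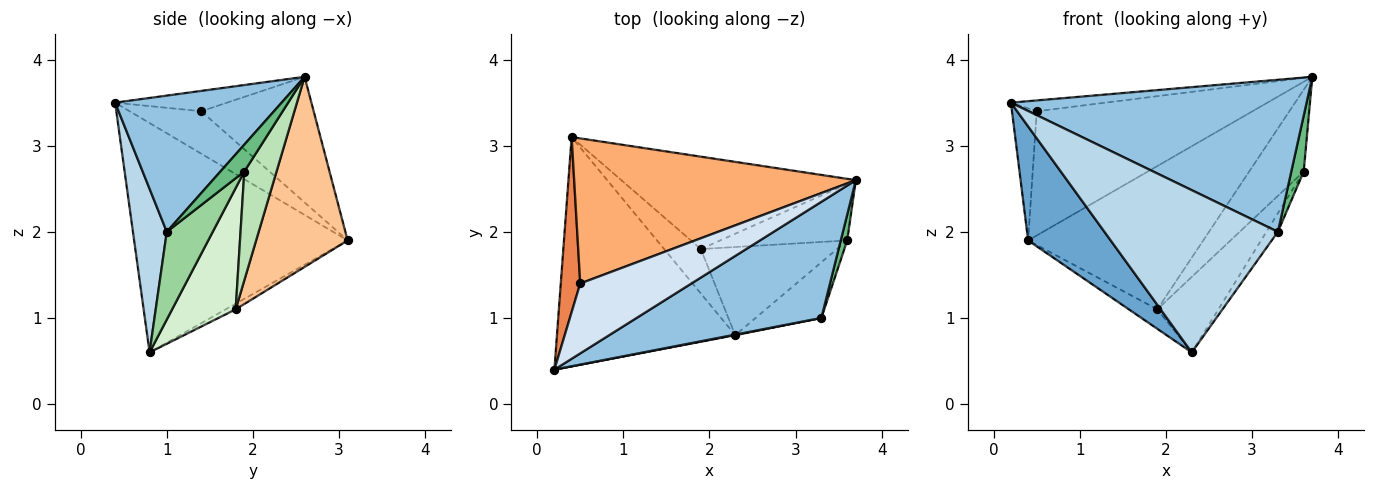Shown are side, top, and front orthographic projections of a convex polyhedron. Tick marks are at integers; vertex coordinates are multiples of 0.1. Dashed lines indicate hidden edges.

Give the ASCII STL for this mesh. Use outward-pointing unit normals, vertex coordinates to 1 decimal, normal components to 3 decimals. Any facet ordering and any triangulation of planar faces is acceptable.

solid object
 facet normal -0.755 -0.292 -0.587
  outer loop
   vertex 2.3 0.8 0.6
   vertex 0.2 0.4 3.5
   vertex 0.4 3.1 1.9
  endloop
 endfacet
 facet normal 0.408 -0.725 0.554
  outer loop
   vertex 3.3 1.0 2.0
   vertex 3.7 2.6 3.8
   vertex 0.2 0.4 3.5
  endloop
 endfacet
 facet normal 0.192 -0.981 0.003
  outer loop
   vertex 3.3 1.0 2.0
   vertex 0.2 0.4 3.5
   vertex 2.3 0.8 0.6
  endloop
 endfacet
 facet normal -0.178 0.151 0.972
  outer loop
   vertex 0.5 1.4 3.4
   vertex 0.2 0.4 3.5
   vertex 3.7 2.6 3.8
  endloop
 endfacet
 facet normal -0.867 0.300 0.398
  outer loop
   vertex 0.5 1.4 3.4
   vertex 0.4 3.1 1.9
   vertex 0.2 0.4 3.5
  endloop
 endfacet
 facet normal -0.321 0.616 0.719
  outer loop
   vertex 0.5 1.4 3.4
   vertex 3.7 2.6 3.8
   vertex 0.4 3.1 1.9
  endloop
 endfacet
 facet normal 0.402 0.769 -0.496
  outer loop
   vertex 1.9 1.8 1.1
   vertex 0.4 3.1 1.9
   vertex 3.7 2.6 3.8
  endloop
 endfacet
 facet normal -0.139 0.398 -0.907
  outer loop
   vertex 1.9 1.8 1.1
   vertex 2.3 0.8 0.6
   vertex 0.4 3.1 1.9
  endloop
 endfacet
 facet normal 0.868 -0.451 0.208
  outer loop
   vertex 3.6 1.9 2.7
   vertex 3.7 2.6 3.8
   vertex 3.3 1.0 2.0
  endloop
 endfacet
 facet normal 0.784 0.196 -0.588
  outer loop
   vertex 3.6 1.9 2.7
   vertex 3.3 1.0 2.0
   vertex 2.3 0.8 0.6
  endloop
 endfacet
 facet normal 0.437 0.740 -0.511
  outer loop
   vertex 3.6 1.9 2.7
   vertex 1.9 1.8 1.1
   vertex 3.7 2.6 3.8
  endloop
 endfacet
 facet normal 0.560 0.539 -0.629
  outer loop
   vertex 3.6 1.9 2.7
   vertex 2.3 0.8 0.6
   vertex 1.9 1.8 1.1
  endloop
 endfacet
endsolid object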